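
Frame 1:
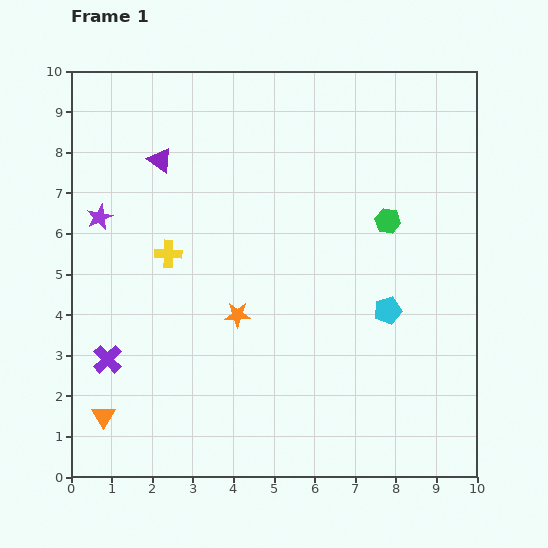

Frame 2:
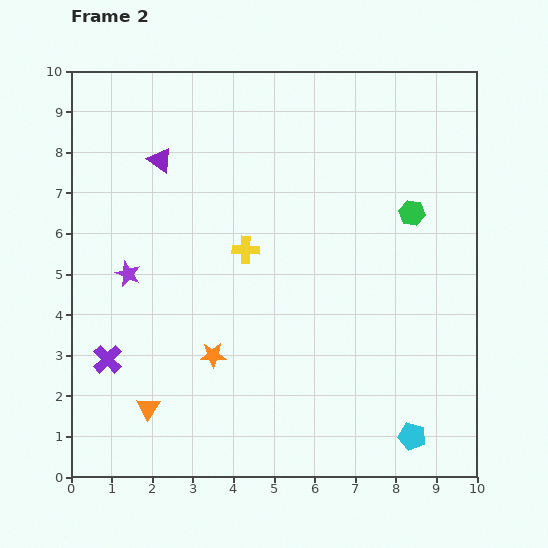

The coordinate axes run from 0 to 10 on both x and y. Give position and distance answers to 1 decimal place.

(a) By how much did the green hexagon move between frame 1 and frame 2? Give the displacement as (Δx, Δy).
(0.6, 0.2)

The green hexagon was at (7.8, 6.3) in frame 1 and (8.4, 6.5) in frame 2.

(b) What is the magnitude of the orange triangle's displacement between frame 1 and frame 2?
1.1

The orange triangle moved from (0.8, 1.5) to (1.9, 1.7), a distance of √(1.1² + 0.2²) ≈ 1.1.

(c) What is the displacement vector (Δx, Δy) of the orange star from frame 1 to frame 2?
(-0.6, -1.0)

The orange star was at (4.1, 4.0) in frame 1 and (3.5, 3.0) in frame 2.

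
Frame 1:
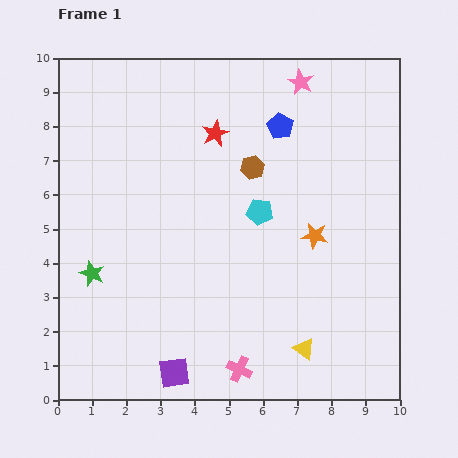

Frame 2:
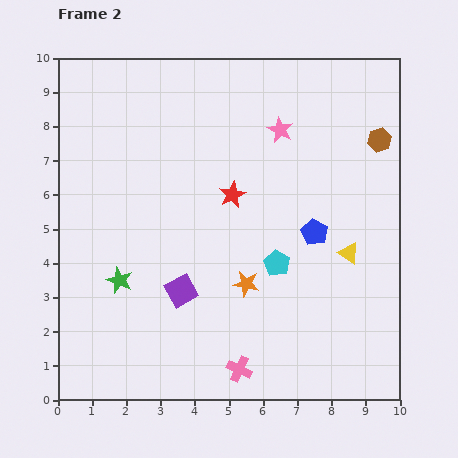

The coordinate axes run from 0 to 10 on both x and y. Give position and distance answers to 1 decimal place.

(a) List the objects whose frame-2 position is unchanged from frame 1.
the pink cross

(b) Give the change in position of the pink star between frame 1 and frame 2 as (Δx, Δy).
(-0.6, -1.4)

The pink star was at (7.1, 9.3) in frame 1 and (6.5, 7.9) in frame 2.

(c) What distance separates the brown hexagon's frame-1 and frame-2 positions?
3.8

The brown hexagon moved from (5.7, 6.8) to (9.4, 7.6), a distance of √(3.7² + 0.8²) ≈ 3.8.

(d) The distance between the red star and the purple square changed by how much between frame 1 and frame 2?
-3.9

Distance in frame 1: 7.1. Distance in frame 2: 3.2.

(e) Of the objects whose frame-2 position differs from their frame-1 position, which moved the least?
the green star

(moved 0.8)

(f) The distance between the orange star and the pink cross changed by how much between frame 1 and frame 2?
-2.0

Distance in frame 1: 4.5. Distance in frame 2: 2.5.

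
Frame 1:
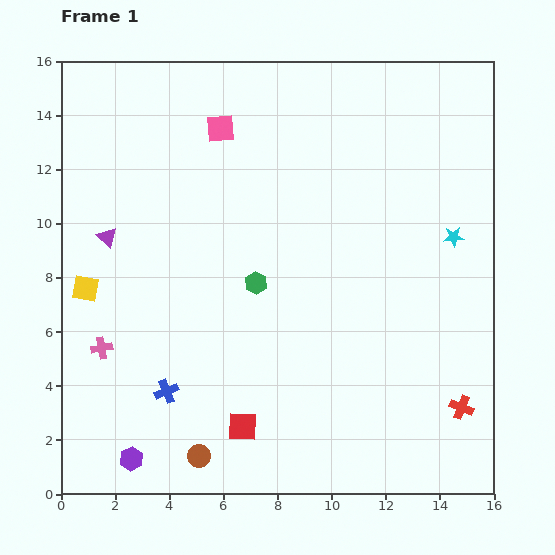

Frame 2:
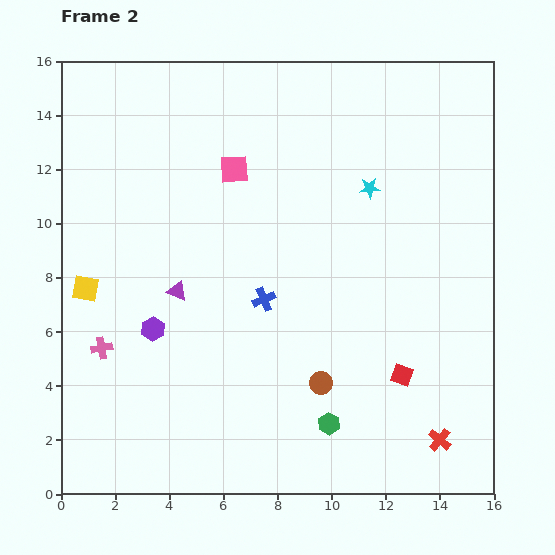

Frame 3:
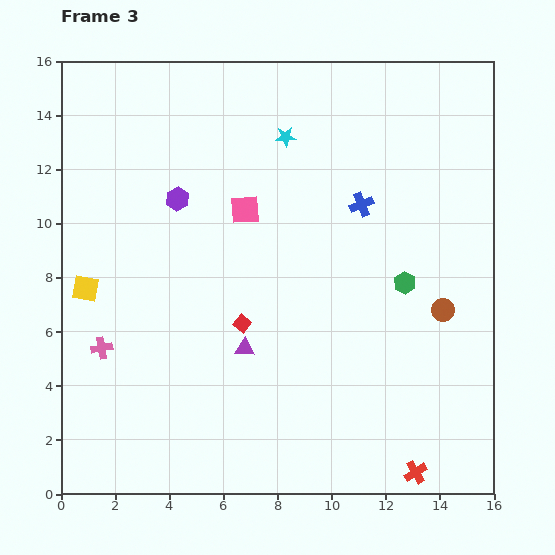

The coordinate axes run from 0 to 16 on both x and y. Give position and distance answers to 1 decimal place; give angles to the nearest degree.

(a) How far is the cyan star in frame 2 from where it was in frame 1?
3.6

The cyan star moved from (14.5, 9.5) to (11.4, 11.3), a distance of √(3.1² + 1.8²) ≈ 3.6.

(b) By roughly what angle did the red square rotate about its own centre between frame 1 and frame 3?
36° clockwise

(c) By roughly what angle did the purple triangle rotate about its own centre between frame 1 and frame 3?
41° counter-clockwise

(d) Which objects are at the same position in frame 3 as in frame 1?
the pink cross, the yellow square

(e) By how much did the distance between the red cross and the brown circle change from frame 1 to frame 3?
-3.8

Distance in frame 1: 9.9. Distance in frame 3: 6.1.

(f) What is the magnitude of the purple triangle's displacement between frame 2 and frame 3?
3.3

The purple triangle moved from (4.3, 7.5) to (6.8, 5.4), a distance of √(2.5² + 2.1²) ≈ 3.3.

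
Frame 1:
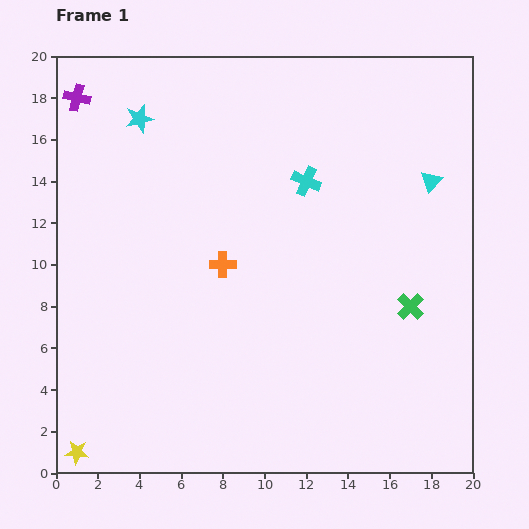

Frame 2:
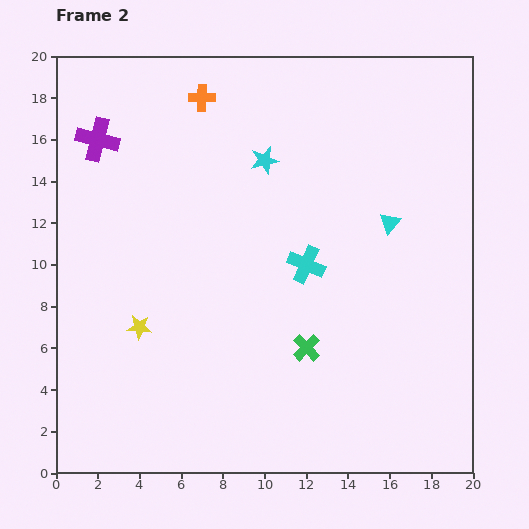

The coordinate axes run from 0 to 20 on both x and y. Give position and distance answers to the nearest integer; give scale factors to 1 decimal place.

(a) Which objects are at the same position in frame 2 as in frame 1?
none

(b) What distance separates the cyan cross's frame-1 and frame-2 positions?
4

The cyan cross moved from (12, 14) to (12, 10), a distance of √(0² + 4²) ≈ 4.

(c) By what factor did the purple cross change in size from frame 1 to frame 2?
1.6×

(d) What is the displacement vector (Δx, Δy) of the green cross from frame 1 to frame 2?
(-5, -2)

The green cross was at (17, 8) in frame 1 and (12, 6) in frame 2.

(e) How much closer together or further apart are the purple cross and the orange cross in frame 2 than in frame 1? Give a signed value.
-6

Distance in frame 1: 11. Distance in frame 2: 5.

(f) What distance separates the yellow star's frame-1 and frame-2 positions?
7

The yellow star moved from (1, 1) to (4, 7), a distance of √(3² + 6²) ≈ 7.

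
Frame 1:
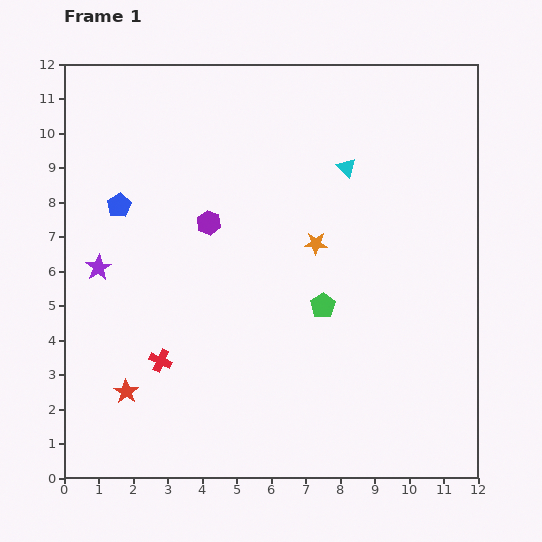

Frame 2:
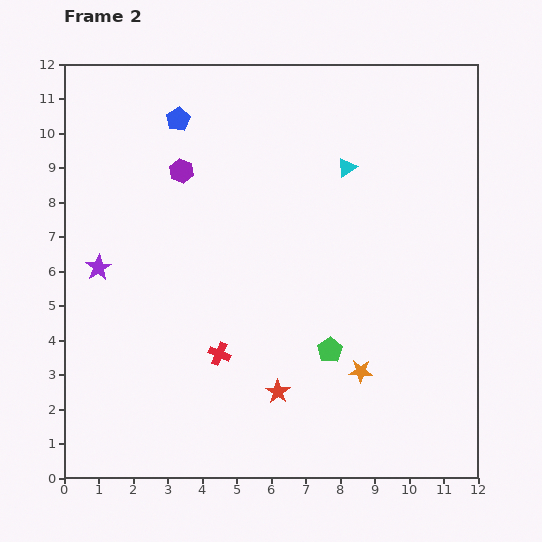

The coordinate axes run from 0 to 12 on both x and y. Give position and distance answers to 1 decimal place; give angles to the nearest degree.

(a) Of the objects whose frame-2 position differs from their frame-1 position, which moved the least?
the green pentagon

(moved 1.3)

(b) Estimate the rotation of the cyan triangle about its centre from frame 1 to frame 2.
41° clockwise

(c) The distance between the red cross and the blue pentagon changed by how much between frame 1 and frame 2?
+2.2

Distance in frame 1: 4.7. Distance in frame 2: 6.9.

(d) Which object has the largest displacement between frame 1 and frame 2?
the red star

(moved 4.4; next 3.9)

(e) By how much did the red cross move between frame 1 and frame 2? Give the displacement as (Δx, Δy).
(1.7, 0.2)

The red cross was at (2.8, 3.4) in frame 1 and (4.5, 3.6) in frame 2.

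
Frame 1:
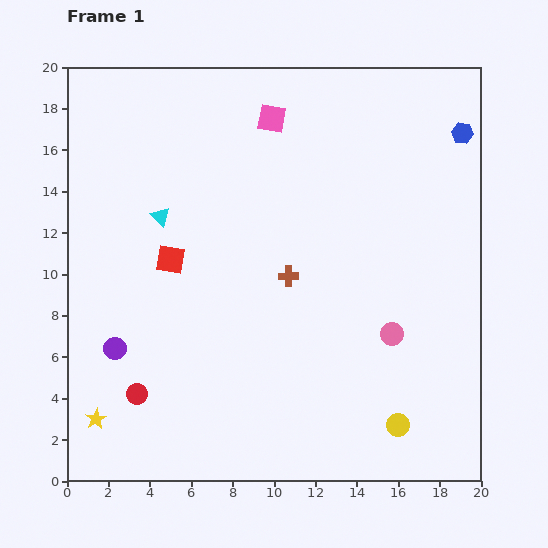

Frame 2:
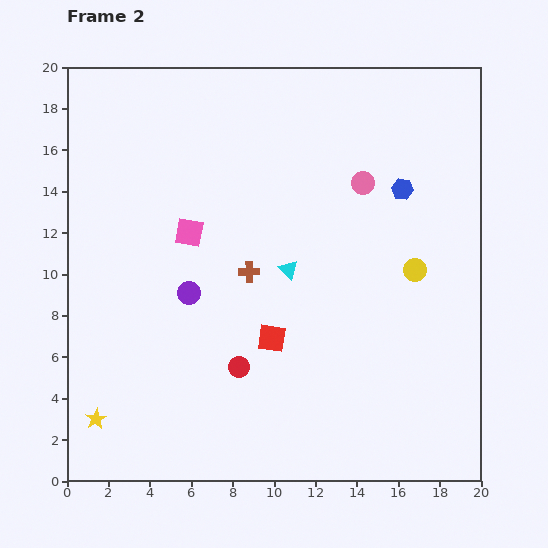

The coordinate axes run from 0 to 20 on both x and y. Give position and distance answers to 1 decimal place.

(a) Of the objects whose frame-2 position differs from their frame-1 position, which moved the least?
the brown cross

(moved 1.9)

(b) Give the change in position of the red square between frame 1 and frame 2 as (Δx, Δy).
(4.9, -3.8)

The red square was at (5.0, 10.7) in frame 1 and (9.9, 6.9) in frame 2.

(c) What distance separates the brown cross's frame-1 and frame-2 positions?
1.9

The brown cross moved from (10.7, 9.9) to (8.8, 10.1), a distance of √(1.9² + 0.2²) ≈ 1.9.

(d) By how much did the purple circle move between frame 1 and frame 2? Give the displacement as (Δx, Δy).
(3.6, 2.7)

The purple circle was at (2.3, 6.4) in frame 1 and (5.9, 9.1) in frame 2.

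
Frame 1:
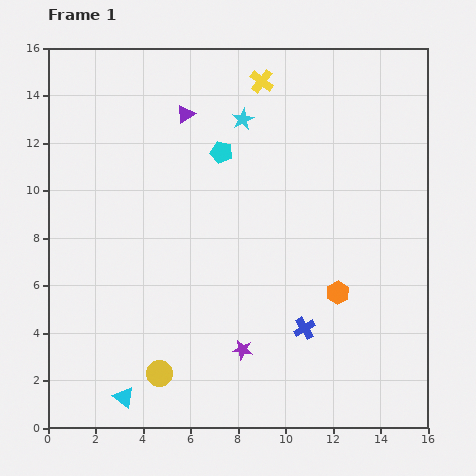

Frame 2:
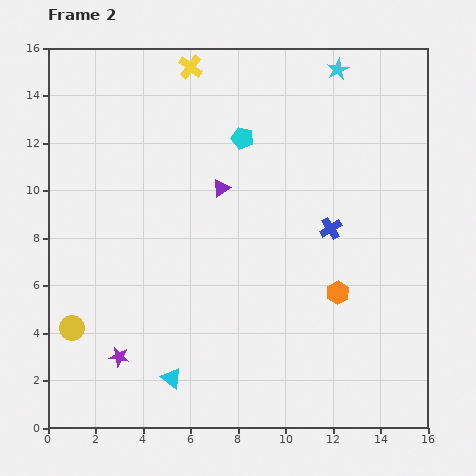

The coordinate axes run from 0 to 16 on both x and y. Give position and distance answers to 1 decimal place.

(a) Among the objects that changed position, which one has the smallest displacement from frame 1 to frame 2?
the cyan pentagon

(moved 1.1)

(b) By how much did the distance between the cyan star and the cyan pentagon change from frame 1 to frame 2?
+3.2

Distance in frame 1: 1.7. Distance in frame 2: 4.9.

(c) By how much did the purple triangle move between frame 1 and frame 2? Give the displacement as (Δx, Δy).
(1.5, -3.1)

The purple triangle was at (5.8, 13.2) in frame 1 and (7.3, 10.1) in frame 2.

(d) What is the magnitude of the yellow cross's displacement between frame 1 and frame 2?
3.1

The yellow cross moved from (9.0, 14.6) to (6.0, 15.2), a distance of √(3.0² + 0.6²) ≈ 3.1.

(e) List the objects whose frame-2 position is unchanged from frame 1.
the orange hexagon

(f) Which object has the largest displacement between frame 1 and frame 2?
the purple star

(moved 5.2; next 4.5)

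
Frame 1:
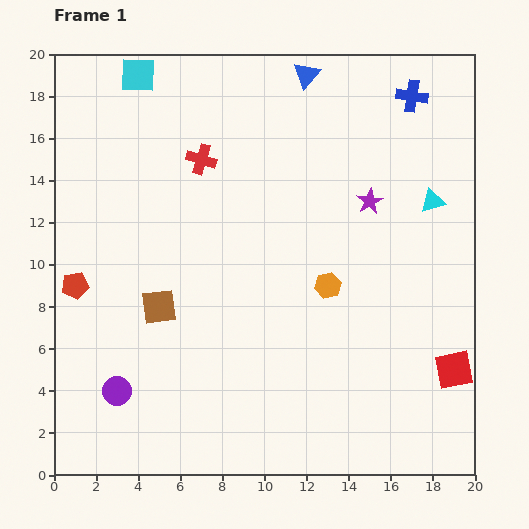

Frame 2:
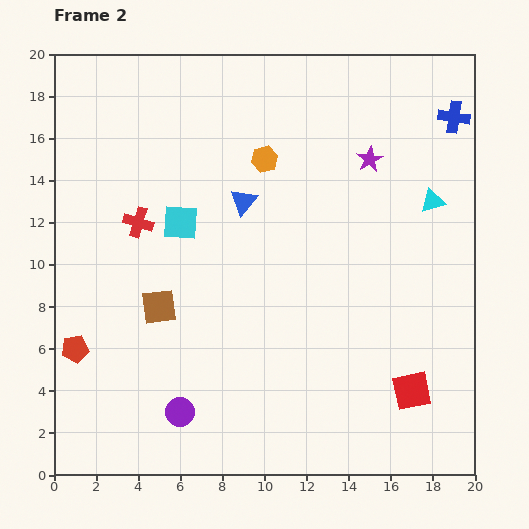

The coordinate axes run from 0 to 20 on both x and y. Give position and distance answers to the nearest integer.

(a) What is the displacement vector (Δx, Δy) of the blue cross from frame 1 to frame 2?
(2, -1)

The blue cross was at (17, 18) in frame 1 and (19, 17) in frame 2.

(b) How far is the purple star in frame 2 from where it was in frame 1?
2

The purple star moved from (15, 13) to (15, 15), a distance of √(0² + 2²) ≈ 2.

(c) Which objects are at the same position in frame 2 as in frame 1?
the brown square, the cyan triangle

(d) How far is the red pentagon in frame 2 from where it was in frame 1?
3

The red pentagon moved from (1, 9) to (1, 6), a distance of √(0² + 3²) ≈ 3.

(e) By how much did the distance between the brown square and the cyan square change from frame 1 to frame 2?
-7

Distance in frame 1: 11. Distance in frame 2: 4.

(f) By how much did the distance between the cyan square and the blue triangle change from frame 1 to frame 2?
-5

Distance in frame 1: 8. Distance in frame 2: 3.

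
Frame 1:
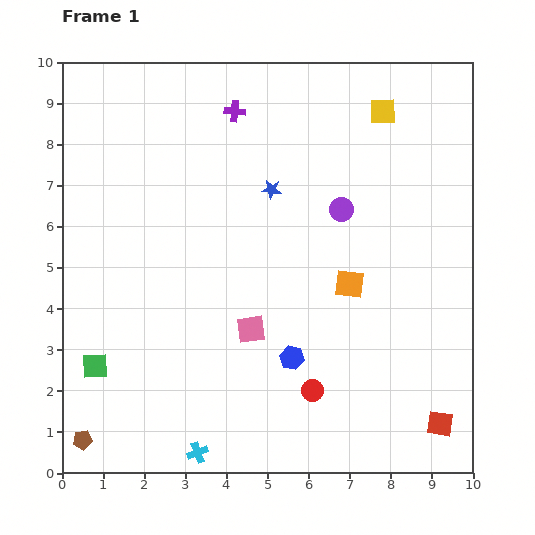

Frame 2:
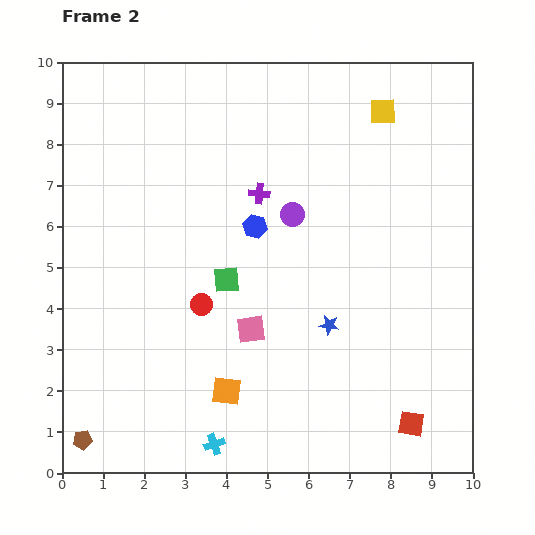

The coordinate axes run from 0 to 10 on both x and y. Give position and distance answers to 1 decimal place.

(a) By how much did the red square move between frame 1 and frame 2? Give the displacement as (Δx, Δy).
(-0.7, 0.0)

The red square was at (9.2, 1.2) in frame 1 and (8.5, 1.2) in frame 2.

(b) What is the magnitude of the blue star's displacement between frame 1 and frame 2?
3.6

The blue star moved from (5.1, 6.9) to (6.5, 3.6), a distance of √(1.4² + 3.3²) ≈ 3.6.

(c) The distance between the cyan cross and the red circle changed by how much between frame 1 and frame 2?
+0.2

Distance in frame 1: 3.2. Distance in frame 2: 3.4.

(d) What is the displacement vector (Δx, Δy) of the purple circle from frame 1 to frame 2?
(-1.2, -0.1)

The purple circle was at (6.8, 6.4) in frame 1 and (5.6, 6.3) in frame 2.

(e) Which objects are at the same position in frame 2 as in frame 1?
the brown pentagon, the pink square, the yellow square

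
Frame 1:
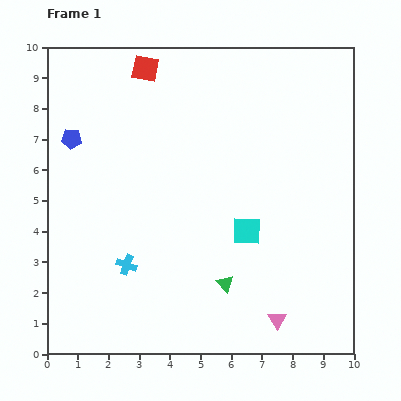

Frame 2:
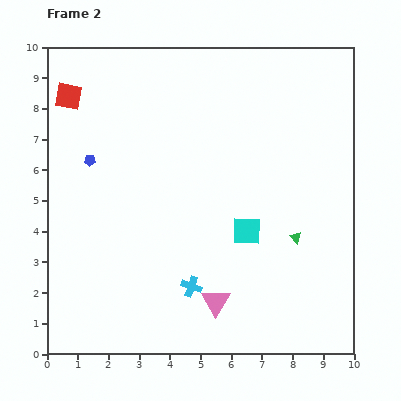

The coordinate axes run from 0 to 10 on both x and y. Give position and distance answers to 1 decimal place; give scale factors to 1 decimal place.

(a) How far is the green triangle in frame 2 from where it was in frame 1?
2.7

The green triangle moved from (5.8, 2.3) to (8.1, 3.8), a distance of √(2.3² + 1.5²) ≈ 2.7.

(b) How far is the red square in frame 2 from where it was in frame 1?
2.7

The red square moved from (3.2, 9.3) to (0.7, 8.4), a distance of √(2.5² + 0.9²) ≈ 2.7.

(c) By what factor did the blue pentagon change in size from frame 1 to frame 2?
0.6×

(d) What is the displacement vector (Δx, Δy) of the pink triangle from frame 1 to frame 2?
(-2.0, 0.6)

The pink triangle was at (7.5, 1.1) in frame 1 and (5.5, 1.7) in frame 2.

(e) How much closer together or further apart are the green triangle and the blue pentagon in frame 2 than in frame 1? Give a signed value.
+0.3

Distance in frame 1: 6.9. Distance in frame 2: 7.2.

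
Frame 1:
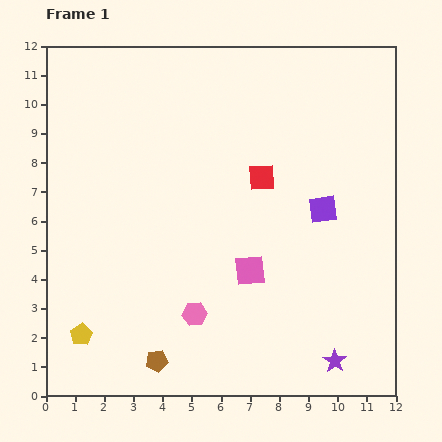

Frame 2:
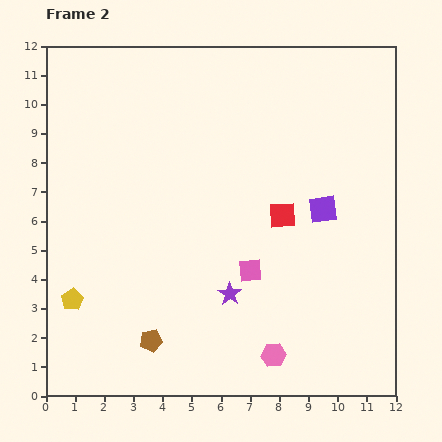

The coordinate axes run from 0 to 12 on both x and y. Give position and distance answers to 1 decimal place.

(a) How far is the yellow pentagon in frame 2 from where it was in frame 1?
1.2

The yellow pentagon moved from (1.2, 2.1) to (0.9, 3.3), a distance of √(0.3² + 1.2²) ≈ 1.2.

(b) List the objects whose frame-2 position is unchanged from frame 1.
the purple square, the pink square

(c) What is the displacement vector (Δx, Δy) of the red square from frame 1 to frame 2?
(0.7, -1.3)

The red square was at (7.4, 7.5) in frame 1 and (8.1, 6.2) in frame 2.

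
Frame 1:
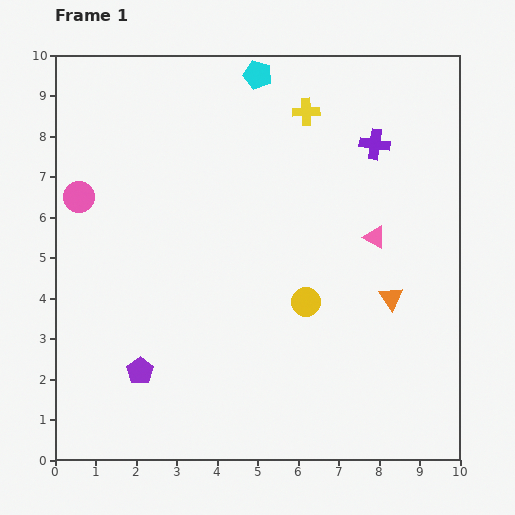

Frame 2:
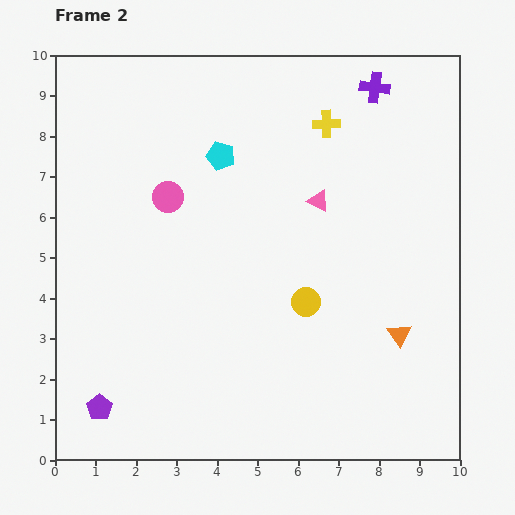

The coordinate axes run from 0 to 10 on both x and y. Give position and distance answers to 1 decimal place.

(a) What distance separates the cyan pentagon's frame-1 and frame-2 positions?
2.2

The cyan pentagon moved from (5.0, 9.5) to (4.1, 7.5), a distance of √(0.9² + 2.0²) ≈ 2.2.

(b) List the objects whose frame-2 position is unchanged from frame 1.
the yellow circle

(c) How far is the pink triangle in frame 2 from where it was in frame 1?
1.7

The pink triangle moved from (7.9, 5.5) to (6.5, 6.4), a distance of √(1.4² + 0.9²) ≈ 1.7.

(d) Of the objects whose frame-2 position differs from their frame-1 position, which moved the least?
the yellow cross

(moved 0.6)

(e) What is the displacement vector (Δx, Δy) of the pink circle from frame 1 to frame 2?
(2.2, 0.0)

The pink circle was at (0.6, 6.5) in frame 1 and (2.8, 6.5) in frame 2.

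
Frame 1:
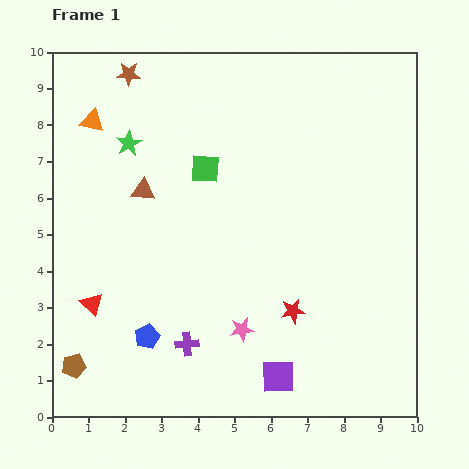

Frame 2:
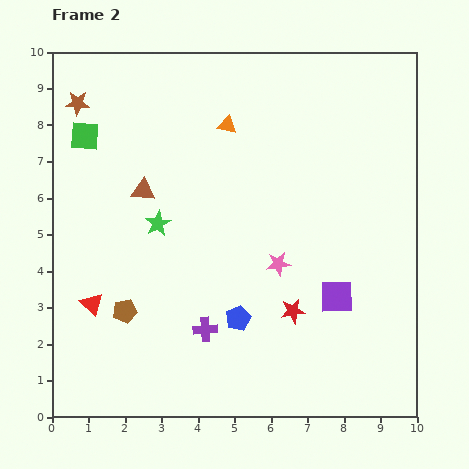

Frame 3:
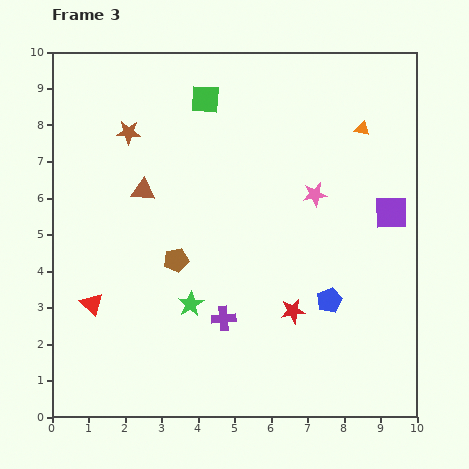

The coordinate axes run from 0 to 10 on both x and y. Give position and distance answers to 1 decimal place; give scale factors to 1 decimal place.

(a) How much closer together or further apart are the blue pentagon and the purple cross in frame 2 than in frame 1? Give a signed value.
-0.2

Distance in frame 1: 1.1. Distance in frame 2: 0.9.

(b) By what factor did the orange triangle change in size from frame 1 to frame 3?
0.6×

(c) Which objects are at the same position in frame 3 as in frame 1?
the brown triangle, the red triangle, the red star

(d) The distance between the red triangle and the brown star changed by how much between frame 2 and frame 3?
-0.7

Distance in frame 2: 5.5. Distance in frame 3: 4.8.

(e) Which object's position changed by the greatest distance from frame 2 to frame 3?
the orange triangle

(moved 3.7; next 3.4)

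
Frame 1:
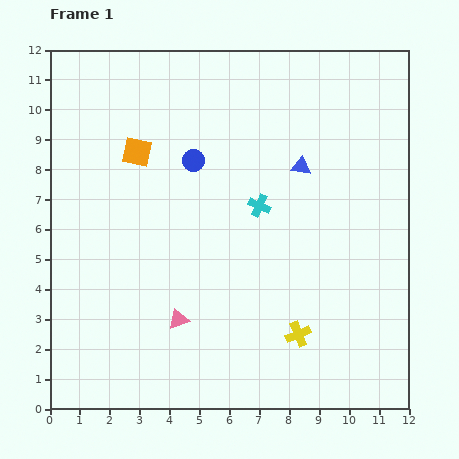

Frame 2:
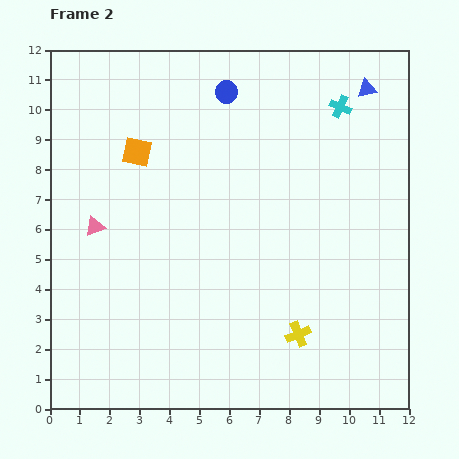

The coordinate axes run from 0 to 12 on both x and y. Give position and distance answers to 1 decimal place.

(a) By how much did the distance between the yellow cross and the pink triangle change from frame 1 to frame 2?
+3.7

Distance in frame 1: 4.0. Distance in frame 2: 7.7.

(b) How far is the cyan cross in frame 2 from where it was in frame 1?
4.3

The cyan cross moved from (7.0, 6.8) to (9.7, 10.1), a distance of √(2.7² + 3.3²) ≈ 4.3.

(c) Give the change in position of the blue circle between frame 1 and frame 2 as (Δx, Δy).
(1.1, 2.3)

The blue circle was at (4.8, 8.3) in frame 1 and (5.9, 10.6) in frame 2.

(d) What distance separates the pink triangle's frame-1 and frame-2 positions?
4.2

The pink triangle moved from (4.3, 3.0) to (1.5, 6.1), a distance of √(2.8² + 3.1²) ≈ 4.2.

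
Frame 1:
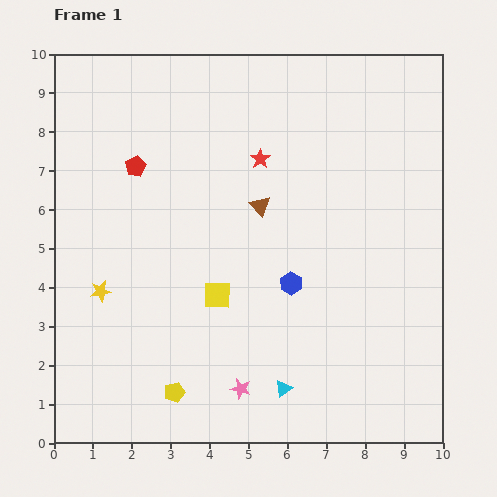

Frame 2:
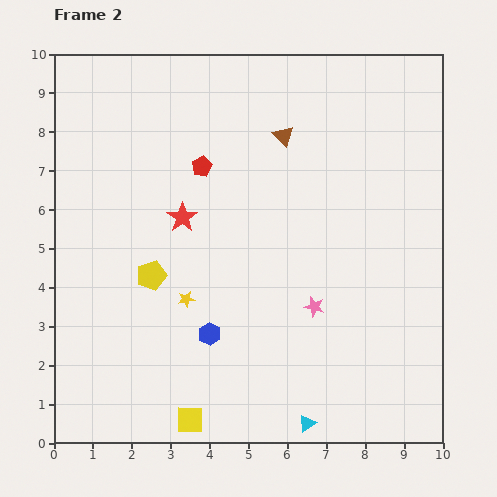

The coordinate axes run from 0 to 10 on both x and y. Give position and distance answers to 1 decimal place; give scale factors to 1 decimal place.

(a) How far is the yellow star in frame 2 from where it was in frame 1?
2.2

The yellow star moved from (1.2, 3.9) to (3.4, 3.7), a distance of √(2.2² + 0.2²) ≈ 2.2.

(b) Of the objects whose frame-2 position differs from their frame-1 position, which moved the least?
the cyan triangle

(moved 1.1)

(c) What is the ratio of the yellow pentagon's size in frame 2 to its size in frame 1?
1.4×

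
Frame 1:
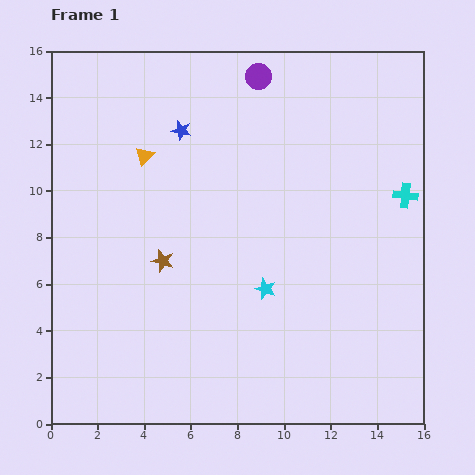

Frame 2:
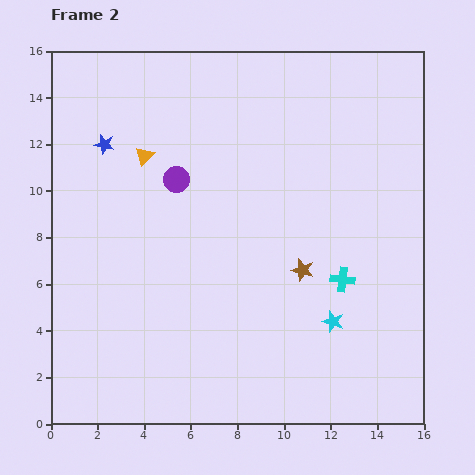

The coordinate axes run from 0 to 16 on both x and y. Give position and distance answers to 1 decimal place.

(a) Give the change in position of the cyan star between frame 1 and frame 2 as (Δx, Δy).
(2.9, -1.4)

The cyan star was at (9.2, 5.8) in frame 1 and (12.1, 4.4) in frame 2.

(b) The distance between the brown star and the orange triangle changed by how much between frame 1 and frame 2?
+3.8

Distance in frame 1: 4.6. Distance in frame 2: 8.4.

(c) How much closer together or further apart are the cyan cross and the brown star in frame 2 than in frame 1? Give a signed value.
-9.1

Distance in frame 1: 10.8. Distance in frame 2: 1.7.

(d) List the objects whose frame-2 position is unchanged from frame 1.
the orange triangle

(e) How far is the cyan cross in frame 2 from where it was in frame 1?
4.5

The cyan cross moved from (15.2, 9.8) to (12.5, 6.2), a distance of √(2.7² + 3.6²) ≈ 4.5.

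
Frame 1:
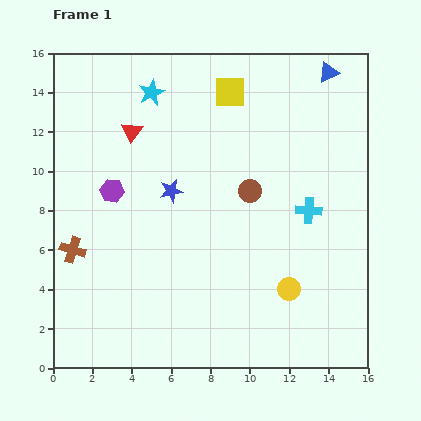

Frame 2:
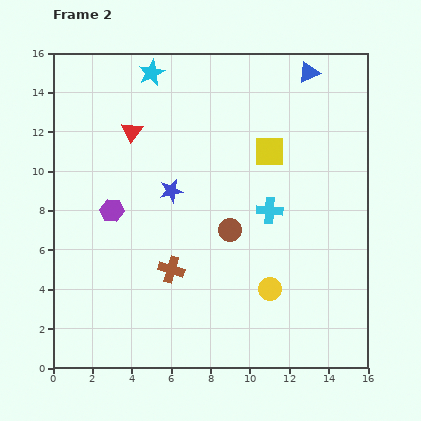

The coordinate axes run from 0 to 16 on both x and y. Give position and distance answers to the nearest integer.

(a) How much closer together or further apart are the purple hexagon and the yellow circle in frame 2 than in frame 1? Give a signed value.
-1

Distance in frame 1: 10. Distance in frame 2: 9.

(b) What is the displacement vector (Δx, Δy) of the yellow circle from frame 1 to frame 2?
(-1, 0)

The yellow circle was at (12, 4) in frame 1 and (11, 4) in frame 2.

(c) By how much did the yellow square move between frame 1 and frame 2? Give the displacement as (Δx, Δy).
(2, -3)

The yellow square was at (9, 14) in frame 1 and (11, 11) in frame 2.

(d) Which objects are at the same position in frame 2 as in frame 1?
the red triangle, the blue star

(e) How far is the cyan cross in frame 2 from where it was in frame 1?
2

The cyan cross moved from (13, 8) to (11, 8), a distance of √(2² + 0²) ≈ 2.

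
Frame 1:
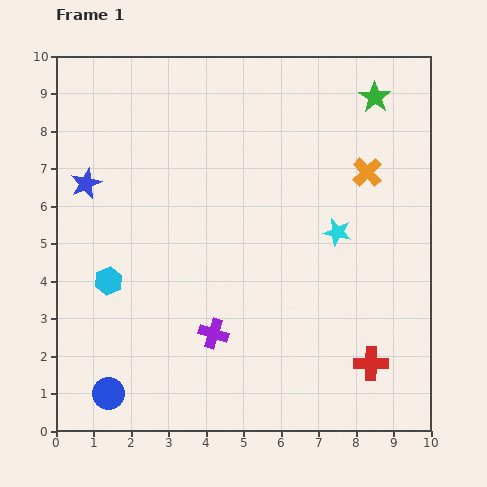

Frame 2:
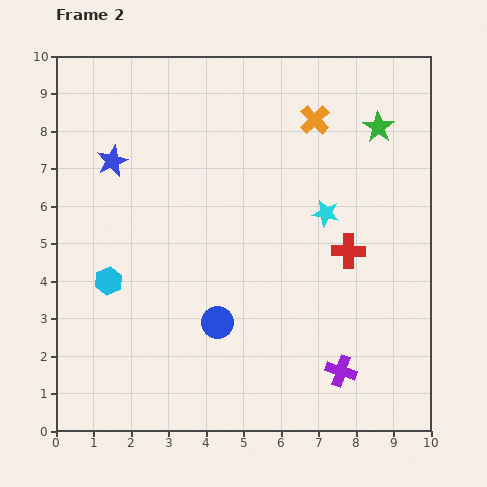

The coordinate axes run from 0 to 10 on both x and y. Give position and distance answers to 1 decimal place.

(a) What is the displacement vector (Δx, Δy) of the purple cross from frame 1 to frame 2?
(3.4, -1.0)

The purple cross was at (4.2, 2.6) in frame 1 and (7.6, 1.6) in frame 2.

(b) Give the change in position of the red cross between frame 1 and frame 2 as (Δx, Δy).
(-0.6, 3.0)

The red cross was at (8.4, 1.8) in frame 1 and (7.8, 4.8) in frame 2.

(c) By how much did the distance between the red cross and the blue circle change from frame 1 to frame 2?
-3.0

Distance in frame 1: 7.0. Distance in frame 2: 4.0.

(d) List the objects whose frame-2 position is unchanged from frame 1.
the cyan hexagon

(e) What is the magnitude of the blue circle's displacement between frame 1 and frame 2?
3.5

The blue circle moved from (1.4, 1.0) to (4.3, 2.9), a distance of √(2.9² + 1.9²) ≈ 3.5.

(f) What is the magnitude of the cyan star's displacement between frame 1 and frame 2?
0.6

The cyan star moved from (7.5, 5.3) to (7.2, 5.8), a distance of √(0.3² + 0.5²) ≈ 0.6.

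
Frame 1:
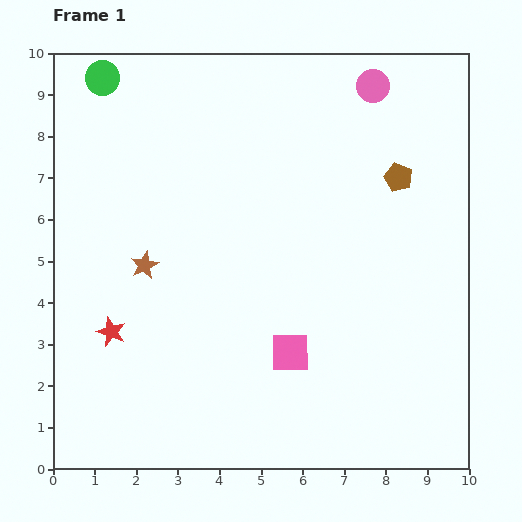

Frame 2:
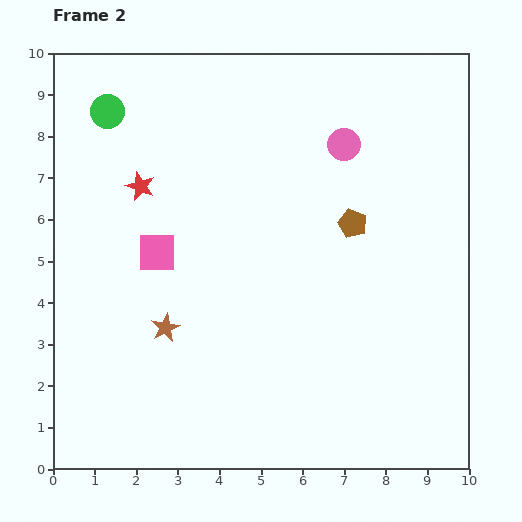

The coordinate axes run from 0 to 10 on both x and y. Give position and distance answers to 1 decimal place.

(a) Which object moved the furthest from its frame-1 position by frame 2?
the pink square

(moved 4.0; next 3.6)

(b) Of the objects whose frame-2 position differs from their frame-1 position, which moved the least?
the green circle

(moved 0.8)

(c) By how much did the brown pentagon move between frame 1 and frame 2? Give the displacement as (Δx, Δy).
(-1.1, -1.1)

The brown pentagon was at (8.3, 7.0) in frame 1 and (7.2, 5.9) in frame 2.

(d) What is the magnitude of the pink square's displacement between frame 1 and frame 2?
4.0

The pink square moved from (5.7, 2.8) to (2.5, 5.2), a distance of √(3.2² + 2.4²) ≈ 4.0.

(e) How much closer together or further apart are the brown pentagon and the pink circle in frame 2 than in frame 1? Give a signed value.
-0.4

Distance in frame 1: 2.3. Distance in frame 2: 1.9.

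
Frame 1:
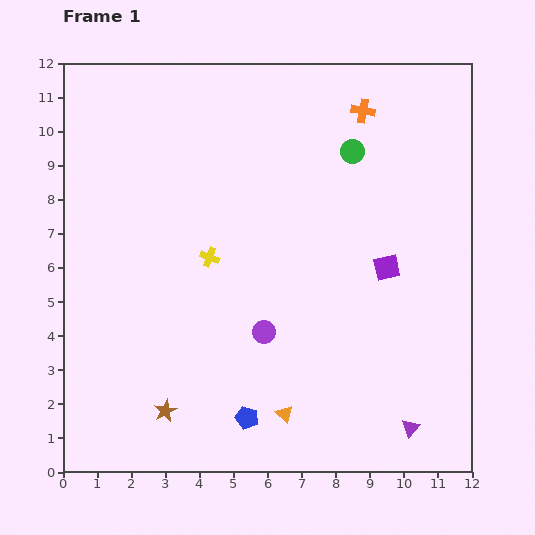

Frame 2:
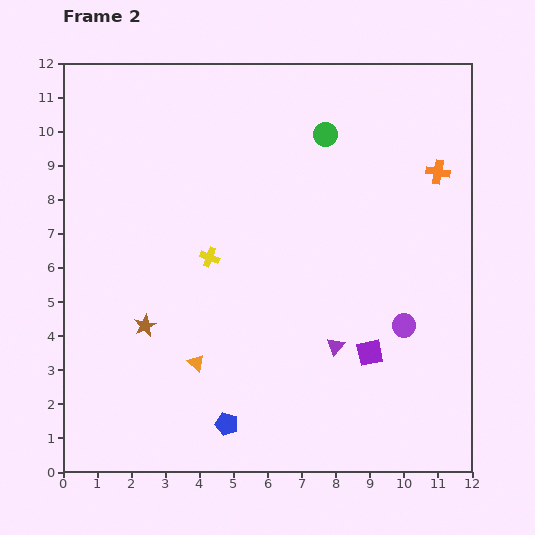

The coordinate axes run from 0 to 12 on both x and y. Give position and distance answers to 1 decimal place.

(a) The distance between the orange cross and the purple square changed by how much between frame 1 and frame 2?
+1.0

Distance in frame 1: 4.7. Distance in frame 2: 5.7.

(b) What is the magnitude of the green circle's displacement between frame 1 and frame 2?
0.9

The green circle moved from (8.5, 9.4) to (7.7, 9.9), a distance of √(0.8² + 0.5²) ≈ 0.9.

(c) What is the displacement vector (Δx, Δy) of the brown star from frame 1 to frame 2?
(-0.6, 2.5)

The brown star was at (3.0, 1.8) in frame 1 and (2.4, 4.3) in frame 2.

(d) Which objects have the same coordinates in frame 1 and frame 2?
the yellow cross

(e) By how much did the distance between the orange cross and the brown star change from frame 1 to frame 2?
-0.8

Distance in frame 1: 10.5. Distance in frame 2: 9.7.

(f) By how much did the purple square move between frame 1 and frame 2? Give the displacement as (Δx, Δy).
(-0.5, -2.5)

The purple square was at (9.5, 6.0) in frame 1 and (9.0, 3.5) in frame 2.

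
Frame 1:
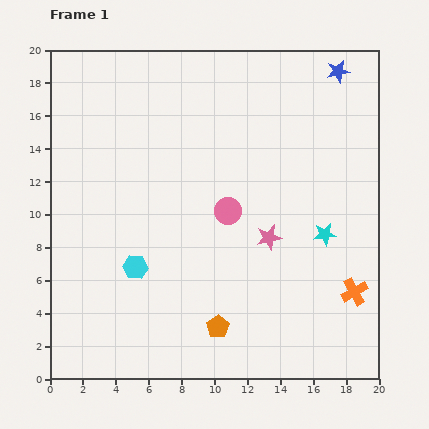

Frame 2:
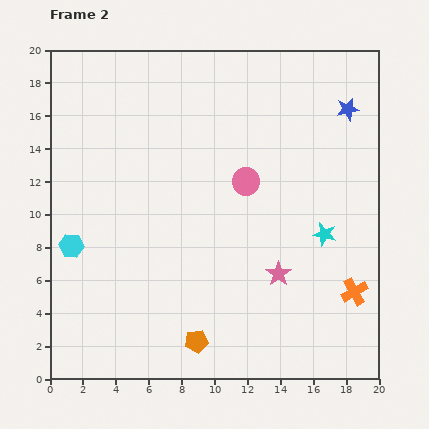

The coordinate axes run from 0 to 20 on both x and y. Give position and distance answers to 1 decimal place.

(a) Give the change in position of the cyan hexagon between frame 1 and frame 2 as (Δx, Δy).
(-3.9, 1.3)

The cyan hexagon was at (5.2, 6.8) in frame 1 and (1.3, 8.1) in frame 2.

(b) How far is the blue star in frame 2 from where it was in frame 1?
2.4

The blue star moved from (17.5, 18.7) to (18.1, 16.4), a distance of √(0.6² + 2.3²) ≈ 2.4.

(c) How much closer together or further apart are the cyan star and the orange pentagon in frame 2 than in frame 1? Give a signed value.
+1.6

Distance in frame 1: 8.6. Distance in frame 2: 10.2.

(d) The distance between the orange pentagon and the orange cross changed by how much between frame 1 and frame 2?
+1.5

Distance in frame 1: 8.6. Distance in frame 2: 10.1.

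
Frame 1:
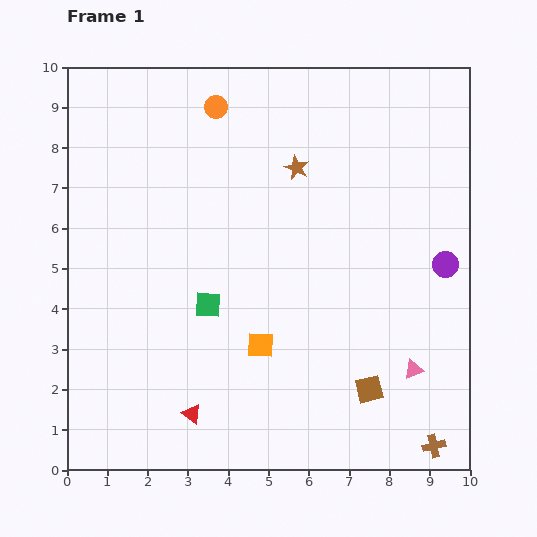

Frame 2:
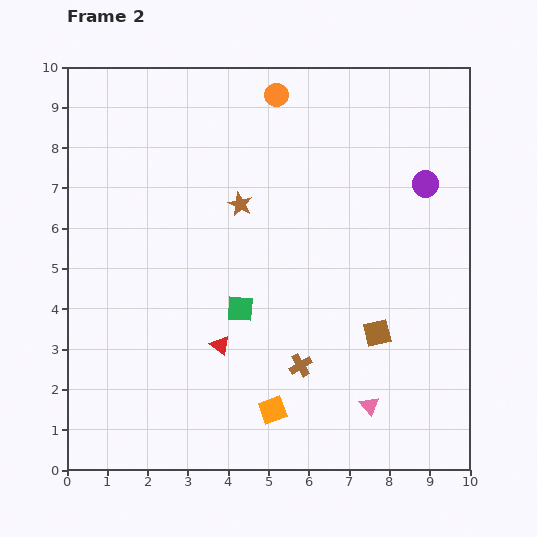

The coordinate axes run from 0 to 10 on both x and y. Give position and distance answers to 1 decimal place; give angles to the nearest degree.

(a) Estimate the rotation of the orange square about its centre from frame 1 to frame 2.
24° counter-clockwise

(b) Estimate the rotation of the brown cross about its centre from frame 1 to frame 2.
18° counter-clockwise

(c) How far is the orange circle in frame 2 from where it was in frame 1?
1.5

The orange circle moved from (3.7, 9.0) to (5.2, 9.3), a distance of √(1.5² + 0.3²) ≈ 1.5.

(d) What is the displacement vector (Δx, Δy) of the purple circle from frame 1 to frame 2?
(-0.5, 2.0)

The purple circle was at (9.4, 5.1) in frame 1 and (8.9, 7.1) in frame 2.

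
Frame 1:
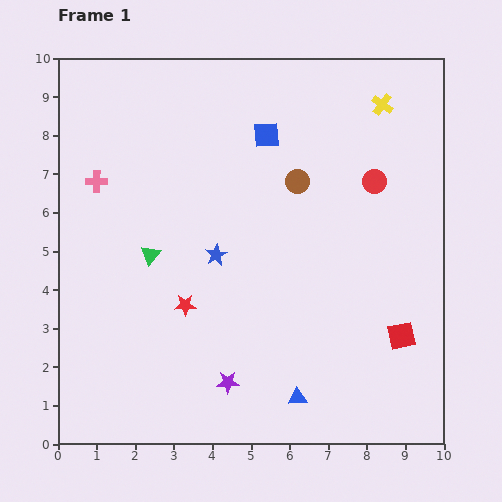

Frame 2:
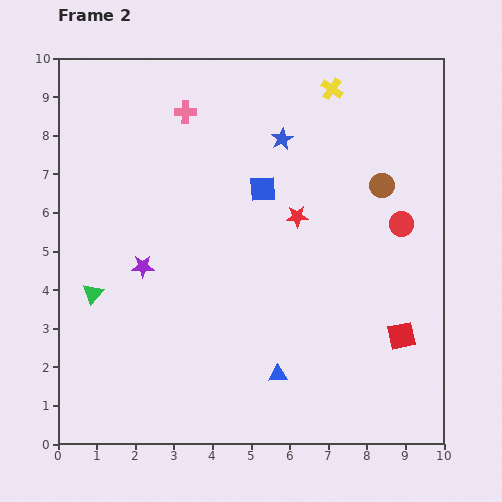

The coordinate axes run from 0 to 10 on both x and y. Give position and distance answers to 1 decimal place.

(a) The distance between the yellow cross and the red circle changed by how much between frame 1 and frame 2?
+1.9

Distance in frame 1: 2.0. Distance in frame 2: 3.9.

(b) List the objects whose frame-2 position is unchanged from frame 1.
the red square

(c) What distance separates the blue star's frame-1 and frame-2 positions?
3.4

The blue star moved from (4.1, 4.9) to (5.8, 7.9), a distance of √(1.7² + 3.0²) ≈ 3.4.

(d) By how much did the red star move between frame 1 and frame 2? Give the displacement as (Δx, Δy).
(2.9, 2.3)

The red star was at (3.3, 3.6) in frame 1 and (6.2, 5.9) in frame 2.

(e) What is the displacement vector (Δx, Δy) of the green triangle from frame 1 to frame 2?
(-1.5, -1.0)

The green triangle was at (2.4, 4.9) in frame 1 and (0.9, 3.9) in frame 2.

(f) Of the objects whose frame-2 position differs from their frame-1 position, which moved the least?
the blue triangle

(moved 0.8)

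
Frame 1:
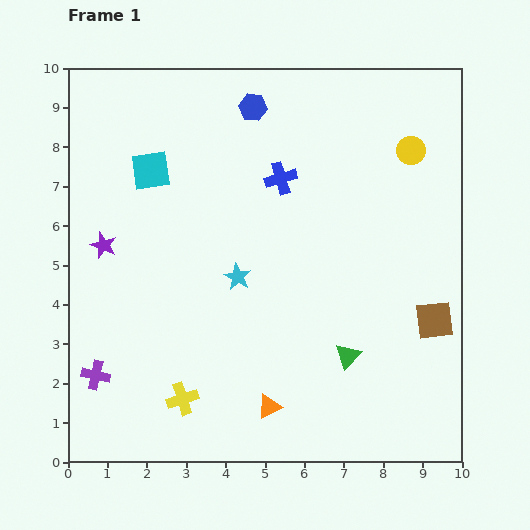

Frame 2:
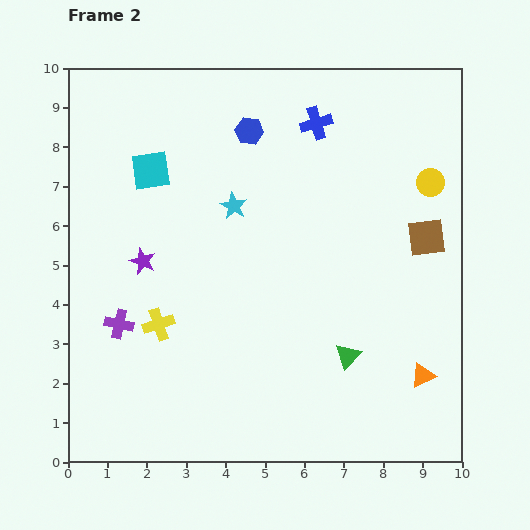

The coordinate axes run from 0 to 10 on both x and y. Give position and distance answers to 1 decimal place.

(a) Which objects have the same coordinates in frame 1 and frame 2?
the green triangle, the cyan square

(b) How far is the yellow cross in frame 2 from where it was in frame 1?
2.0

The yellow cross moved from (2.9, 1.6) to (2.3, 3.5), a distance of √(0.6² + 1.9²) ≈ 2.0.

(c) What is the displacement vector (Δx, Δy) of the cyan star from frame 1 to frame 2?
(-0.1, 1.8)

The cyan star was at (4.3, 4.7) in frame 1 and (4.2, 6.5) in frame 2.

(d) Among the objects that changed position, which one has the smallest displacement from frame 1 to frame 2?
the blue hexagon

(moved 0.6)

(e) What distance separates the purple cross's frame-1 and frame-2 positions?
1.4

The purple cross moved from (0.7, 2.2) to (1.3, 3.5), a distance of √(0.6² + 1.3²) ≈ 1.4.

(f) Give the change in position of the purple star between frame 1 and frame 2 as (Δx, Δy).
(1.0, -0.4)

The purple star was at (0.9, 5.5) in frame 1 and (1.9, 5.1) in frame 2.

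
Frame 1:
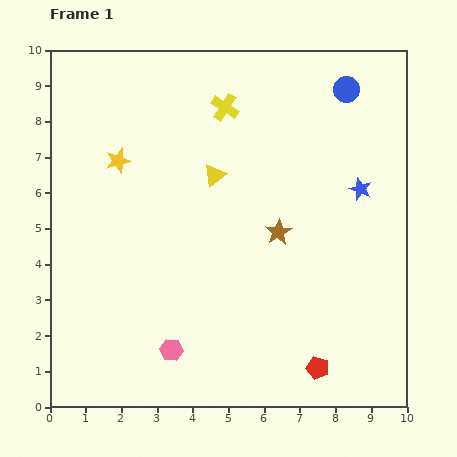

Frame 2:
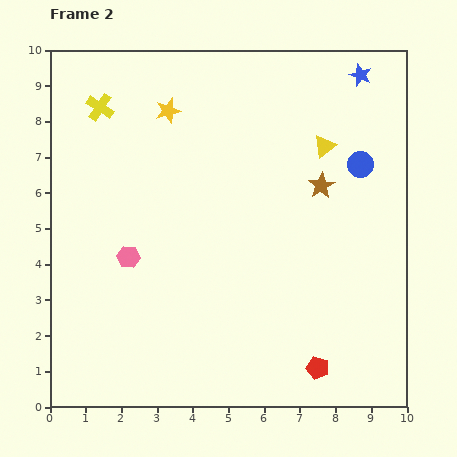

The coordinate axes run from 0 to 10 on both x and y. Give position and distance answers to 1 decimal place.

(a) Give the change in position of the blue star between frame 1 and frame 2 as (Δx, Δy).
(0.0, 3.2)

The blue star was at (8.7, 6.1) in frame 1 and (8.7, 9.3) in frame 2.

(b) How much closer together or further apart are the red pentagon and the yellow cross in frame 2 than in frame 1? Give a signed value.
+1.8

Distance in frame 1: 7.7. Distance in frame 2: 9.5.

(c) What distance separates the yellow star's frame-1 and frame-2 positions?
2.0

The yellow star moved from (1.9, 6.9) to (3.3, 8.3), a distance of √(1.4² + 1.4²) ≈ 2.0.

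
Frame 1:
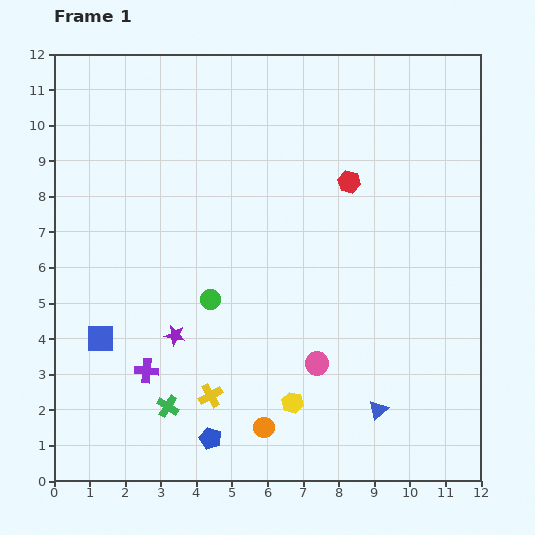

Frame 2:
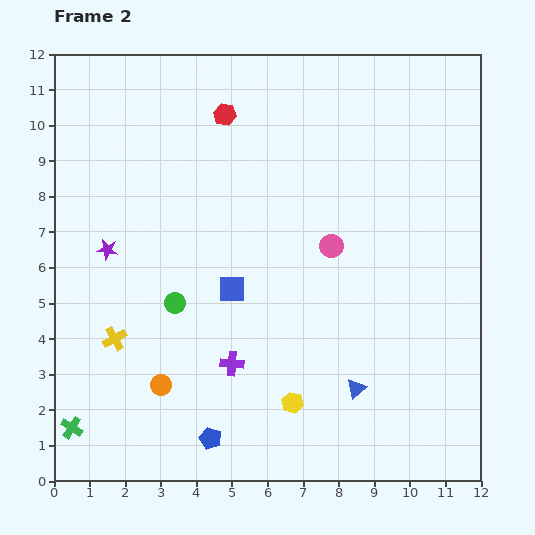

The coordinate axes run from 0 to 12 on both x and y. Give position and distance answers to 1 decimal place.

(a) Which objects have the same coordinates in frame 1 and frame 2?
the blue pentagon, the yellow hexagon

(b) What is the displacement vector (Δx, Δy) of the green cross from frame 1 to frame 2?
(-2.7, -0.6)

The green cross was at (3.2, 2.1) in frame 1 and (0.5, 1.5) in frame 2.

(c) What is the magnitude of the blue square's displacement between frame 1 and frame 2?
4.0

The blue square moved from (1.3, 4.0) to (5.0, 5.4), a distance of √(3.7² + 1.4²) ≈ 4.0.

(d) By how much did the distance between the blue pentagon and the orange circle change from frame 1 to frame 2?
+0.6

Distance in frame 1: 1.5. Distance in frame 2: 2.1.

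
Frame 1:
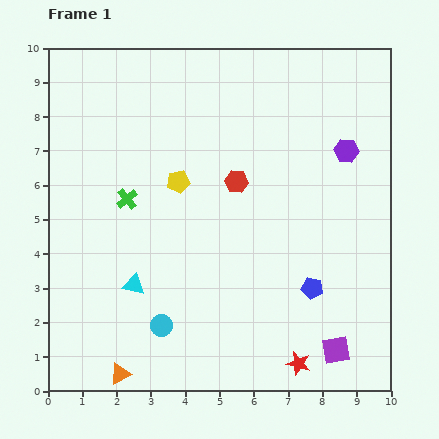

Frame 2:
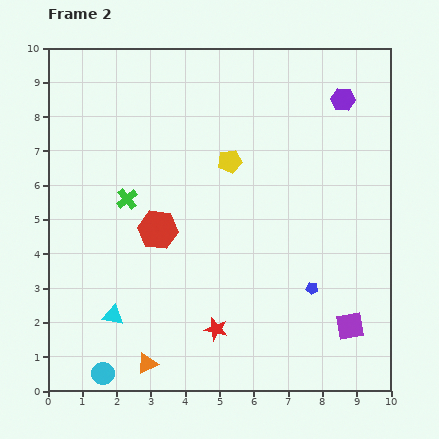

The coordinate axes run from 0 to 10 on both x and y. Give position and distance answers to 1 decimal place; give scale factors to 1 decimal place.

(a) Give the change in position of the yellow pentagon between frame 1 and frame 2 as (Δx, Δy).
(1.5, 0.6)

The yellow pentagon was at (3.8, 6.1) in frame 1 and (5.3, 6.7) in frame 2.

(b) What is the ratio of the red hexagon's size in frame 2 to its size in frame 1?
1.7×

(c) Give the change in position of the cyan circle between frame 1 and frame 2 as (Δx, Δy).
(-1.7, -1.4)

The cyan circle was at (3.3, 1.9) in frame 1 and (1.6, 0.5) in frame 2.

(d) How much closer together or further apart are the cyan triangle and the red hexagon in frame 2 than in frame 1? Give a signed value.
-1.4

Distance in frame 1: 4.2. Distance in frame 2: 2.8.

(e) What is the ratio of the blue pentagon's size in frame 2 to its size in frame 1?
0.6×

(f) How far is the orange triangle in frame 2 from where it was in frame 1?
0.9

The orange triangle moved from (2.1, 0.5) to (2.9, 0.8), a distance of √(0.8² + 0.3²) ≈ 0.9.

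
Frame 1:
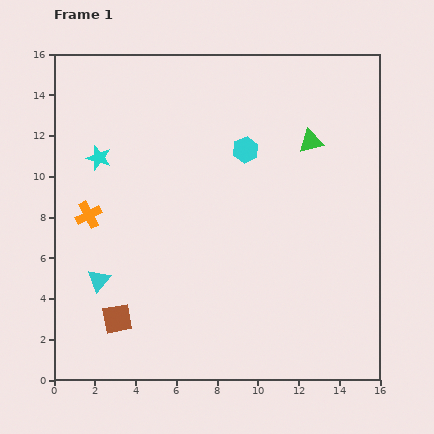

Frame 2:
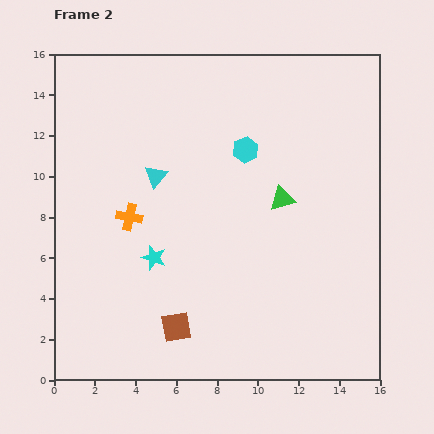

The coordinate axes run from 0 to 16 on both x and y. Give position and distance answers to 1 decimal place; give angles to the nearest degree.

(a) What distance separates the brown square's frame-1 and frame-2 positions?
2.9

The brown square moved from (3.1, 3.0) to (6.0, 2.6), a distance of √(2.9² + 0.4²) ≈ 2.9.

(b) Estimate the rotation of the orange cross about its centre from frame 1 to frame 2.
39° clockwise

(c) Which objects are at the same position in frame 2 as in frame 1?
the cyan hexagon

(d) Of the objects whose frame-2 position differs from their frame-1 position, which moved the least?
the orange cross

(moved 2.0)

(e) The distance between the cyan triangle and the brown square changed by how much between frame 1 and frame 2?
+5.4

Distance in frame 1: 2.1. Distance in frame 2: 7.5.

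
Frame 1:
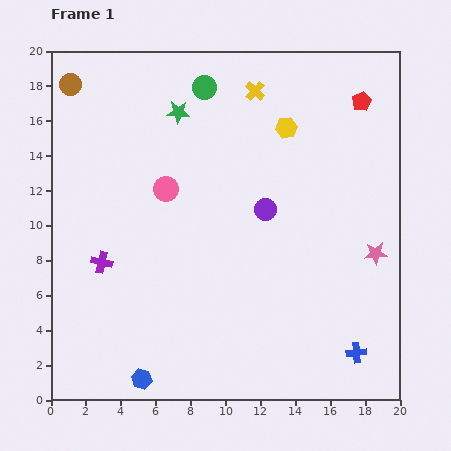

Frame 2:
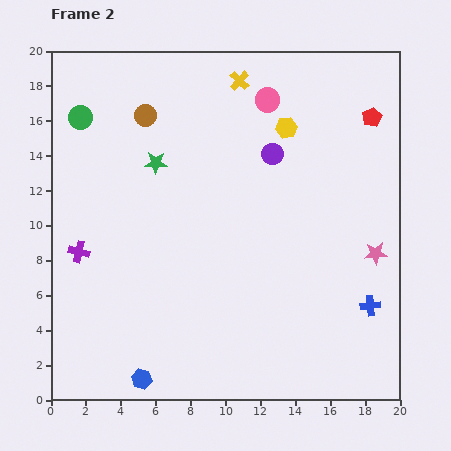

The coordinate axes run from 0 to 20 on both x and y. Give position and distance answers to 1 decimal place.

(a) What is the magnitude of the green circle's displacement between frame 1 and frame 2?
7.3

The green circle moved from (8.8, 17.9) to (1.7, 16.2), a distance of √(7.1² + 1.7²) ≈ 7.3.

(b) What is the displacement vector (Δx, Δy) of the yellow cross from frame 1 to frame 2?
(-0.9, 0.6)

The yellow cross was at (11.7, 17.7) in frame 1 and (10.8, 18.3) in frame 2.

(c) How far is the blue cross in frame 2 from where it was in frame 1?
2.8

The blue cross moved from (17.5, 2.7) to (18.3, 5.4), a distance of √(0.8² + 2.7²) ≈ 2.8.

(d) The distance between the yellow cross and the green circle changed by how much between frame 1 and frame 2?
+6.4

Distance in frame 1: 2.9. Distance in frame 2: 9.3.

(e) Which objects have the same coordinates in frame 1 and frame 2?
the pink star, the blue hexagon, the yellow hexagon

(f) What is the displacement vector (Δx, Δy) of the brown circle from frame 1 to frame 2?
(4.3, -1.8)

The brown circle was at (1.1, 18.1) in frame 1 and (5.4, 16.3) in frame 2.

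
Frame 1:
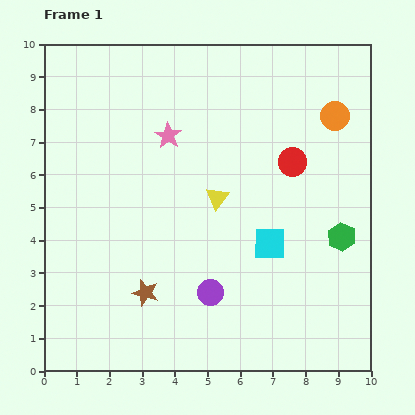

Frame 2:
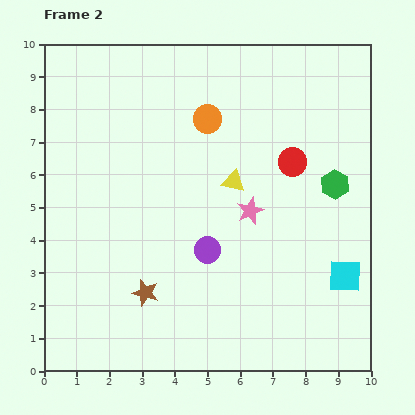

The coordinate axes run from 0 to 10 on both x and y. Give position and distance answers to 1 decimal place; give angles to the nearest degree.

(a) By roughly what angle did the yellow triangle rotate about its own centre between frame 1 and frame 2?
55° counter-clockwise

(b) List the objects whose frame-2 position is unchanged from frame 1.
the brown star, the red circle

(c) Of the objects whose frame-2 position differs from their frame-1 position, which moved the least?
the yellow triangle

(moved 0.7)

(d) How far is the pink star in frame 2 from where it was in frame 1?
3.4

The pink star moved from (3.8, 7.2) to (6.3, 4.9), a distance of √(2.5² + 2.3²) ≈ 3.4.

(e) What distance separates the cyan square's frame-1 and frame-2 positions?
2.5

The cyan square moved from (6.9, 3.9) to (9.2, 2.9), a distance of √(2.3² + 1.0²) ≈ 2.5.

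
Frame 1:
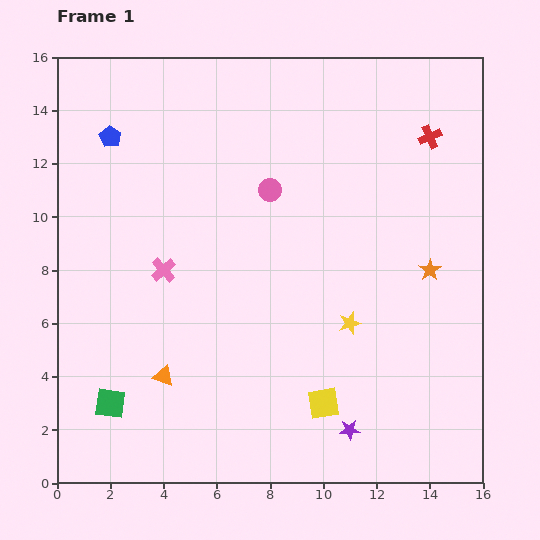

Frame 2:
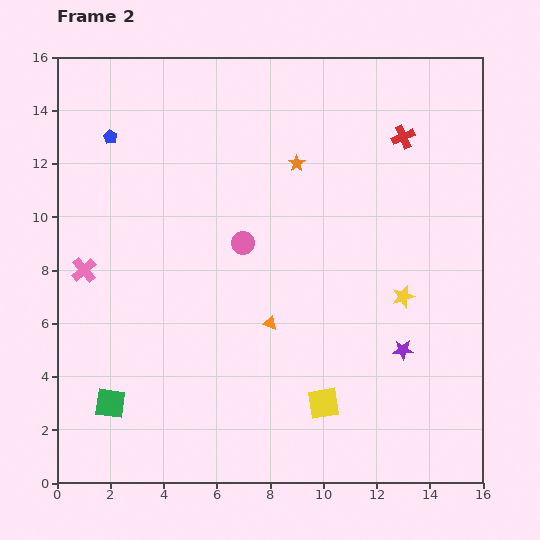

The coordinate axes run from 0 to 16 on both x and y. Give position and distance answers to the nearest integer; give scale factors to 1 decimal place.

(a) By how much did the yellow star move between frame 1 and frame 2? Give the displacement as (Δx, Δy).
(2, 1)

The yellow star was at (11, 6) in frame 1 and (13, 7) in frame 2.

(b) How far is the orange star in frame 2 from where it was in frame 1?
6

The orange star moved from (14, 8) to (9, 12), a distance of √(5² + 4²) ≈ 6.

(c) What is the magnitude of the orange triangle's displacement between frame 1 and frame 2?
4

The orange triangle moved from (4, 4) to (8, 6), a distance of √(4² + 2²) ≈ 4.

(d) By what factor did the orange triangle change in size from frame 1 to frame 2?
0.7×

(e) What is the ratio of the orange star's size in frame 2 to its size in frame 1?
0.8×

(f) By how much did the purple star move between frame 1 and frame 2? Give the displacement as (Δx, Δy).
(2, 3)

The purple star was at (11, 2) in frame 1 and (13, 5) in frame 2.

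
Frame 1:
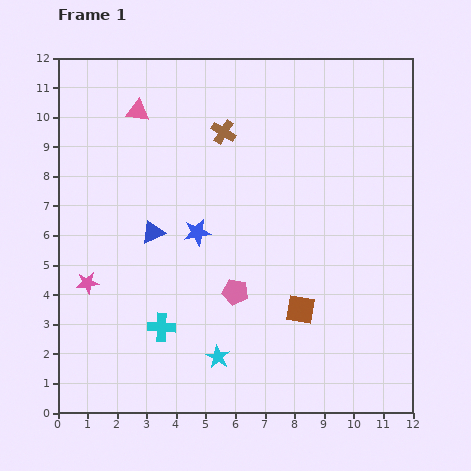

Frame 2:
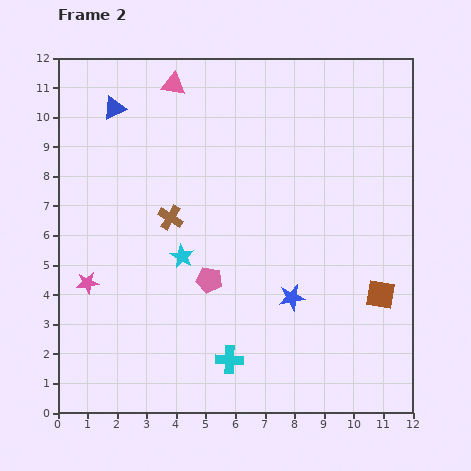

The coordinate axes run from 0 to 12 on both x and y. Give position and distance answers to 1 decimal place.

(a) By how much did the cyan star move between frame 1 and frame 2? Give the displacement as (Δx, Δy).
(-1.2, 3.4)

The cyan star was at (5.4, 1.9) in frame 1 and (4.2, 5.3) in frame 2.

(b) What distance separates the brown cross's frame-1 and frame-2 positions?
3.4

The brown cross moved from (5.6, 9.5) to (3.8, 6.6), a distance of √(1.8² + 2.9²) ≈ 3.4.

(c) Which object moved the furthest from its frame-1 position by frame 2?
the blue triangle

(moved 4.4; next 3.9)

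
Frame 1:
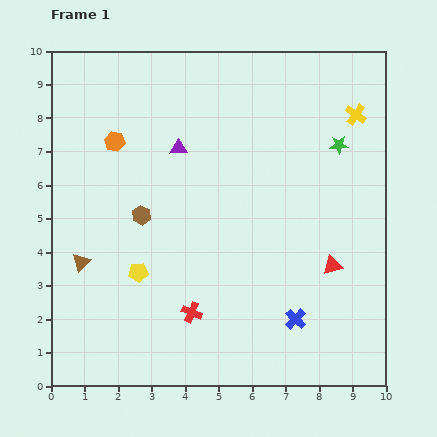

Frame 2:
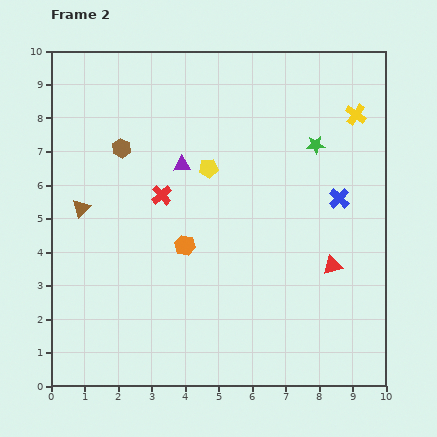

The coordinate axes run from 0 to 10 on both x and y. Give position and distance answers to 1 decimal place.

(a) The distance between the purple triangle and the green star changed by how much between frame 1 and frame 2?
-0.8

Distance in frame 1: 4.8. Distance in frame 2: 4.0.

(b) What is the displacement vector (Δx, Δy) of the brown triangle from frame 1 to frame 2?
(0.0, 1.6)

The brown triangle was at (0.9, 3.7) in frame 1 and (0.9, 5.3) in frame 2.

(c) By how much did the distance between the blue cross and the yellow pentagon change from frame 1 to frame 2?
-0.9

Distance in frame 1: 4.9. Distance in frame 2: 4.0.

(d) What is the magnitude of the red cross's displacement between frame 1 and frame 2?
3.6

The red cross moved from (4.2, 2.2) to (3.3, 5.7), a distance of √(0.9² + 3.5²) ≈ 3.6.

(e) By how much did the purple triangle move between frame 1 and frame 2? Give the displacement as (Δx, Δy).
(0.1, -0.5)

The purple triangle was at (3.8, 7.1) in frame 1 and (3.9, 6.6) in frame 2.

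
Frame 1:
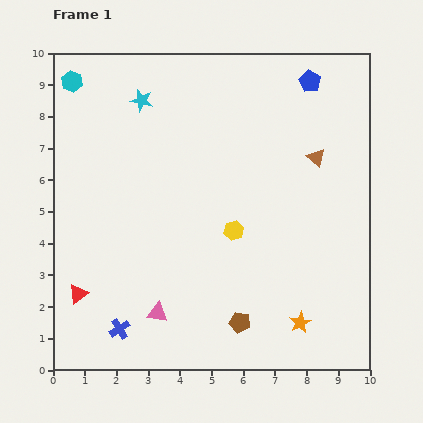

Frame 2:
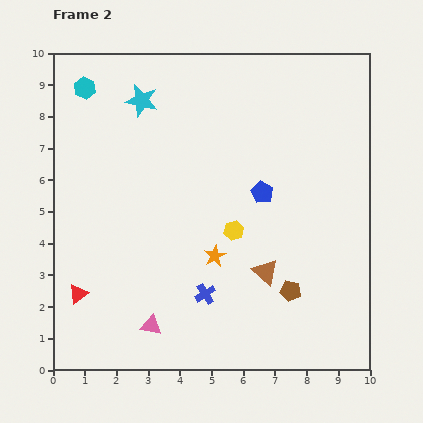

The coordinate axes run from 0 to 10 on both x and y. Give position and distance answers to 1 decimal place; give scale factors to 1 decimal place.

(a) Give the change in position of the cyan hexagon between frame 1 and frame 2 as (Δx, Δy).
(0.4, -0.2)

The cyan hexagon was at (0.6, 9.1) in frame 1 and (1.0, 8.9) in frame 2.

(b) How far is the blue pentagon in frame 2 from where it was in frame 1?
3.8

The blue pentagon moved from (8.1, 9.1) to (6.6, 5.6), a distance of √(1.5² + 3.5²) ≈ 3.8.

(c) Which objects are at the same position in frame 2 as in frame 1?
the yellow hexagon, the cyan star, the red triangle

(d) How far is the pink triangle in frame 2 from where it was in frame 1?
0.4

The pink triangle moved from (3.3, 1.8) to (3.1, 1.4), a distance of √(0.2² + 0.4²) ≈ 0.4.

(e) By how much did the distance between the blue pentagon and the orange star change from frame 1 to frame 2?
-5.1

Distance in frame 1: 7.6. Distance in frame 2: 2.5.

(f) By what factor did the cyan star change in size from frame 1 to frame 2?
1.5×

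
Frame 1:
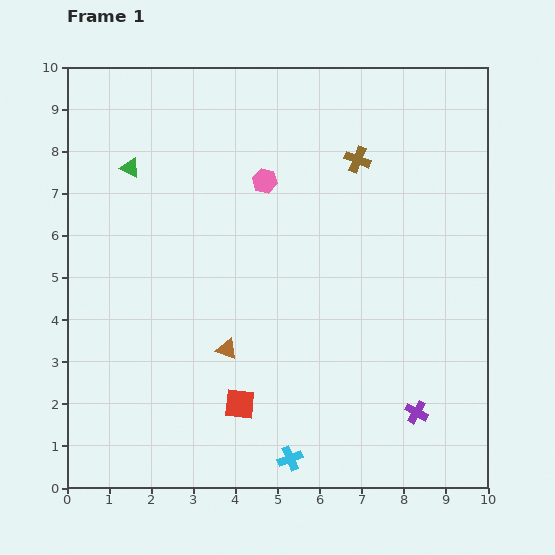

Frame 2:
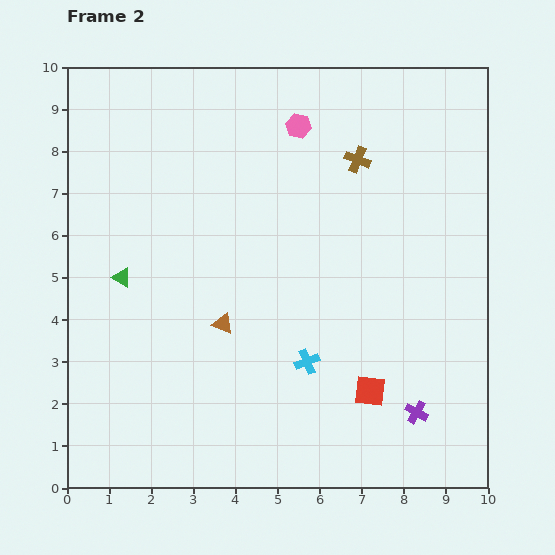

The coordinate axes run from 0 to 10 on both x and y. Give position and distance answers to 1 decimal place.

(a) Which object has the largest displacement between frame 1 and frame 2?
the red square

(moved 3.1; next 2.6)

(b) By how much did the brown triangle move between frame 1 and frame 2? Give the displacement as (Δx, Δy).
(-0.1, 0.6)

The brown triangle was at (3.8, 3.3) in frame 1 and (3.7, 3.9) in frame 2.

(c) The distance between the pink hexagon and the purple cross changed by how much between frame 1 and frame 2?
+0.8

Distance in frame 1: 6.6. Distance in frame 2: 7.4.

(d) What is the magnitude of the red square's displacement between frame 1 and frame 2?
3.1

The red square moved from (4.1, 2.0) to (7.2, 2.3), a distance of √(3.1² + 0.3²) ≈ 3.1.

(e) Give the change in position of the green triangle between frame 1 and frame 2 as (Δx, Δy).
(-0.2, -2.6)

The green triangle was at (1.5, 7.6) in frame 1 and (1.3, 5.0) in frame 2.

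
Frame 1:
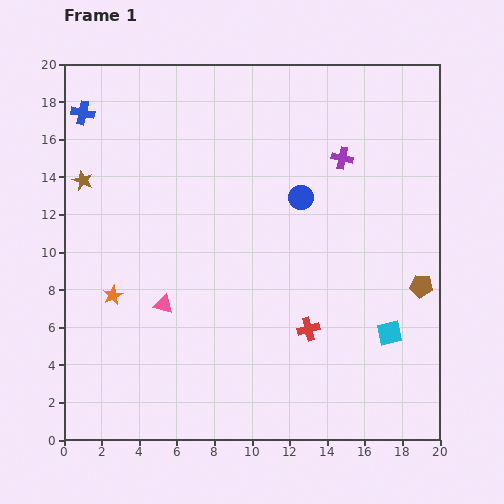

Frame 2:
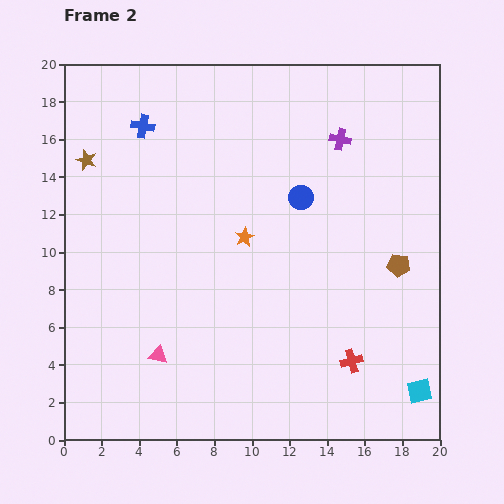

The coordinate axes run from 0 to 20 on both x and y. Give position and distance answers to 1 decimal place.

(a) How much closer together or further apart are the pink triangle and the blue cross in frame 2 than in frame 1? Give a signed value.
+1.1

Distance in frame 1: 11.1. Distance in frame 2: 12.2.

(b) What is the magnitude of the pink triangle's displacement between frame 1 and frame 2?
2.7

The pink triangle moved from (5.3, 7.2) to (5.0, 4.5), a distance of √(0.3² + 2.7²) ≈ 2.7.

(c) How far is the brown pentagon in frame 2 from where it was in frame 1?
1.6

The brown pentagon moved from (19.0, 8.2) to (17.8, 9.3), a distance of √(1.2² + 1.1²) ≈ 1.6.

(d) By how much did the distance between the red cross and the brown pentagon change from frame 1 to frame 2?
-0.7

Distance in frame 1: 6.4. Distance in frame 2: 5.7.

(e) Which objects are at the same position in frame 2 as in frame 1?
the blue circle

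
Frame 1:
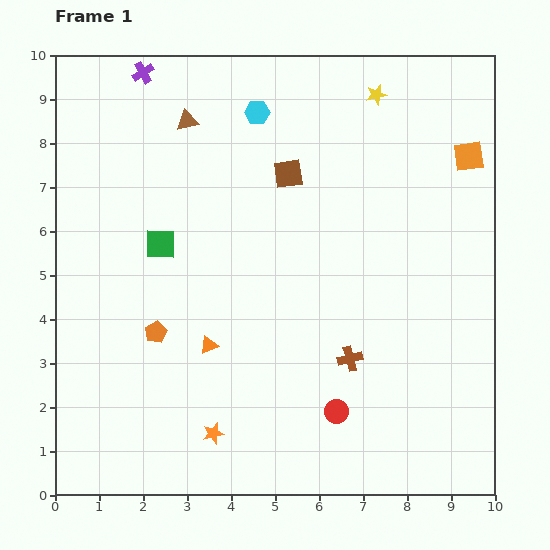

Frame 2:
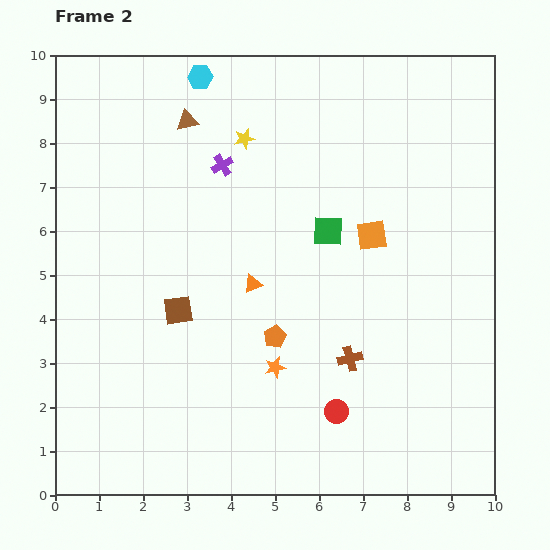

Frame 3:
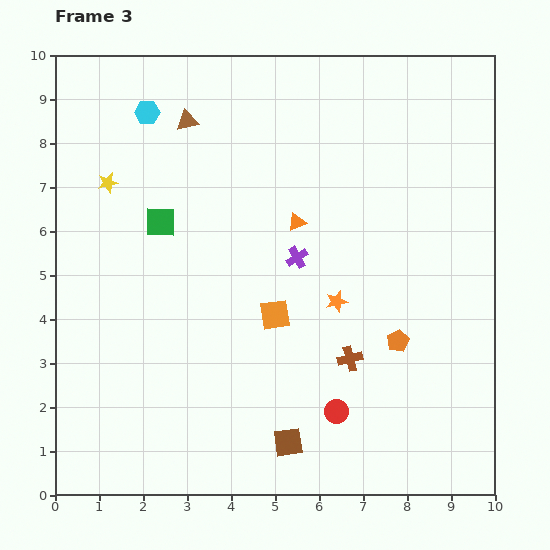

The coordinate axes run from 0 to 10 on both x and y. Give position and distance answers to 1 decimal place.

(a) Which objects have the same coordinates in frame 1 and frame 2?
the brown cross, the brown triangle, the red circle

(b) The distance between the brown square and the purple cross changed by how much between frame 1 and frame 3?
+0.2

Distance in frame 1: 4.0. Distance in frame 3: 4.2.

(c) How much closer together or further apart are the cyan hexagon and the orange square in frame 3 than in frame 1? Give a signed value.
+0.5

Distance in frame 1: 4.9. Distance in frame 3: 5.4.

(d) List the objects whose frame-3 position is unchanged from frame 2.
the brown cross, the brown triangle, the red circle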